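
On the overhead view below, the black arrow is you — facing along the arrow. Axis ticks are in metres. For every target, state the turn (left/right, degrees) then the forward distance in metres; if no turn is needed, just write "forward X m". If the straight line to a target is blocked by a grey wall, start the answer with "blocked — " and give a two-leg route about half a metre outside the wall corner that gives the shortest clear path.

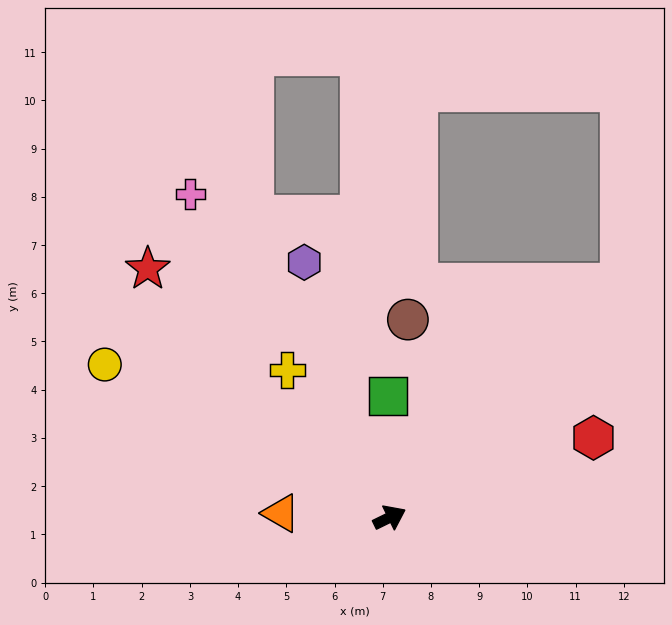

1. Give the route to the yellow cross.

turn left 99°, forward 3.7 m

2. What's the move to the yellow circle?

turn left 126°, forward 6.7 m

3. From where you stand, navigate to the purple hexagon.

turn left 82°, forward 5.6 m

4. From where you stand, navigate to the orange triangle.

turn left 152°, forward 2.3 m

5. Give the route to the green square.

turn left 65°, forward 2.5 m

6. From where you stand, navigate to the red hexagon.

turn right 5°, forward 4.5 m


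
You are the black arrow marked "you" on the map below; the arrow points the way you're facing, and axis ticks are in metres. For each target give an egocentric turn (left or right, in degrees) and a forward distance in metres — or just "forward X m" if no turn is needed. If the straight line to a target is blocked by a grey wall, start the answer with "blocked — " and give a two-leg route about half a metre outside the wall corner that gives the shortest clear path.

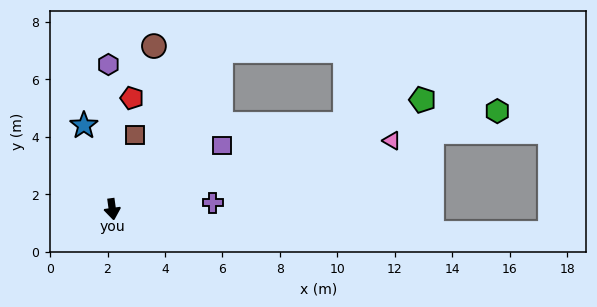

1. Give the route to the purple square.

turn left 112°, forward 4.4 m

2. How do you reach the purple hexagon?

turn left 174°, forward 5.0 m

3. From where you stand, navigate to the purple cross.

turn left 86°, forward 3.5 m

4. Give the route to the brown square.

turn left 155°, forward 2.7 m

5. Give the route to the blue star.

turn right 169°, forward 3.1 m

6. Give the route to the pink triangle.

turn left 96°, forward 10.0 m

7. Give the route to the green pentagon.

turn left 102°, forward 11.5 m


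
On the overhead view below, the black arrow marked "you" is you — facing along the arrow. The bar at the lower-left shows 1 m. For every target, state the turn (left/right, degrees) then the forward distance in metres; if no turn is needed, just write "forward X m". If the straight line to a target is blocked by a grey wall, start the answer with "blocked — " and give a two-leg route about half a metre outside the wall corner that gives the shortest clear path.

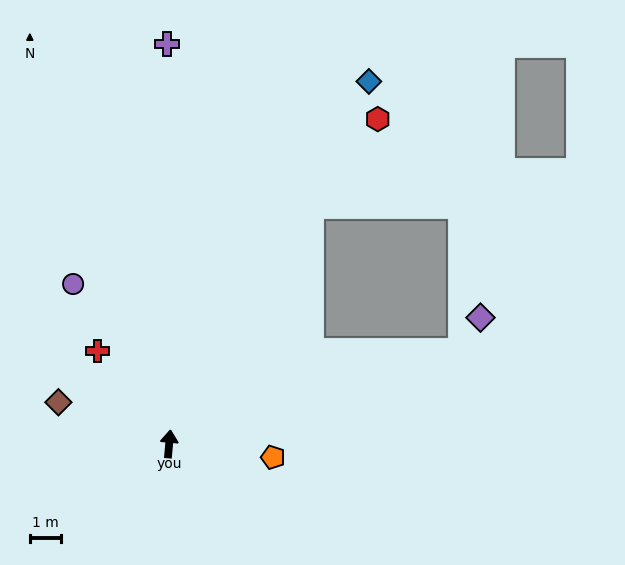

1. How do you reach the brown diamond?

turn left 75°, forward 3.8 m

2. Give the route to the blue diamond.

turn right 24°, forward 13.3 m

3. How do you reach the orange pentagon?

turn right 92°, forward 3.4 m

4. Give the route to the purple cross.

turn left 5°, forward 12.8 m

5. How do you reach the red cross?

turn left 43°, forward 3.8 m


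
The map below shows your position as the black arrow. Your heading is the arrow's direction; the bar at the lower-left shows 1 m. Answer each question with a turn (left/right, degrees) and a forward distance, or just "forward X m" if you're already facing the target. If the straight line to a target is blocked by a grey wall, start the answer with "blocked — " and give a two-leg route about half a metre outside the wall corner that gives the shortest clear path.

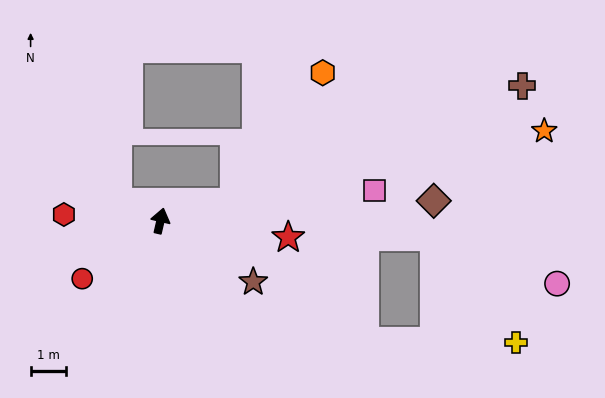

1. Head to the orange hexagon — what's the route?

blocked — turn right 63°, forward 2.2 m, then turn left 42°, forward 4.5 m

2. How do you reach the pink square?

turn right 69°, forward 6.1 m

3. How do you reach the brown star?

turn right 110°, forward 3.2 m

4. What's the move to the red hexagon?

turn left 99°, forward 2.8 m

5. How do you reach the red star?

turn right 84°, forward 3.7 m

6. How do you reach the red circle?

turn left 140°, forward 2.8 m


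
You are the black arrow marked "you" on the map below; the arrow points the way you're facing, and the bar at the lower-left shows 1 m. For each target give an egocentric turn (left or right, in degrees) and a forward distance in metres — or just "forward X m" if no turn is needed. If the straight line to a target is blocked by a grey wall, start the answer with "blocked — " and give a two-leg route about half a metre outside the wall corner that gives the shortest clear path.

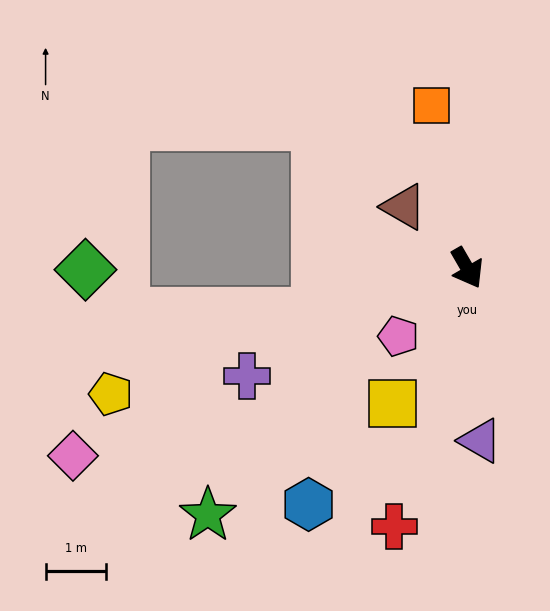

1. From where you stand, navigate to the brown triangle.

turn right 164°, forward 1.5 m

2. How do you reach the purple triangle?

turn right 26°, forward 2.9 m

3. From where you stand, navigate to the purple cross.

turn right 94°, forward 4.0 m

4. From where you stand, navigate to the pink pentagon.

turn right 75°, forward 1.6 m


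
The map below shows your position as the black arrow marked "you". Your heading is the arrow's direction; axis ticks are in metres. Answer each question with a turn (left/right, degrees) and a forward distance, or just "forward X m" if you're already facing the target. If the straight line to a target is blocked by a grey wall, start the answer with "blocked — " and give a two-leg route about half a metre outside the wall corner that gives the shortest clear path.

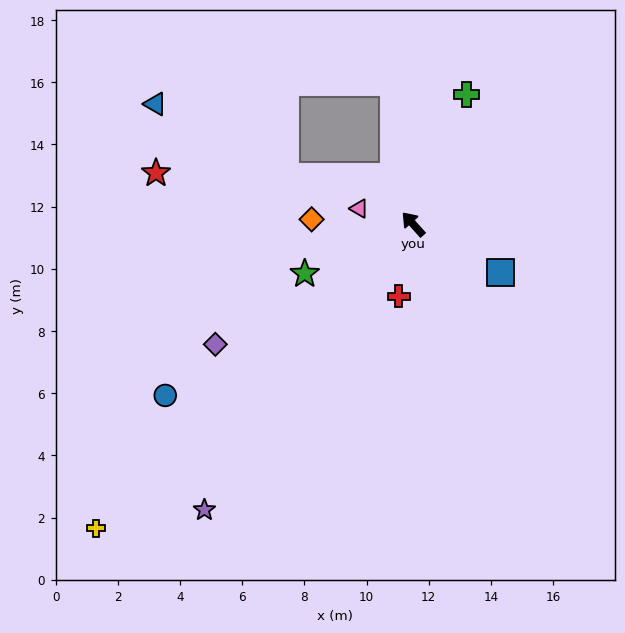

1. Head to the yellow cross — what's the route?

turn left 92°, forward 14.1 m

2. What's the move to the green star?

turn left 73°, forward 3.8 m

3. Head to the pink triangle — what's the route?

turn left 32°, forward 1.8 m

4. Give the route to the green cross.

turn right 64°, forward 4.5 m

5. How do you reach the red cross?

turn left 127°, forward 2.4 m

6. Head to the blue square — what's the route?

turn right 161°, forward 3.2 m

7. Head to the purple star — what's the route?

turn left 102°, forward 11.4 m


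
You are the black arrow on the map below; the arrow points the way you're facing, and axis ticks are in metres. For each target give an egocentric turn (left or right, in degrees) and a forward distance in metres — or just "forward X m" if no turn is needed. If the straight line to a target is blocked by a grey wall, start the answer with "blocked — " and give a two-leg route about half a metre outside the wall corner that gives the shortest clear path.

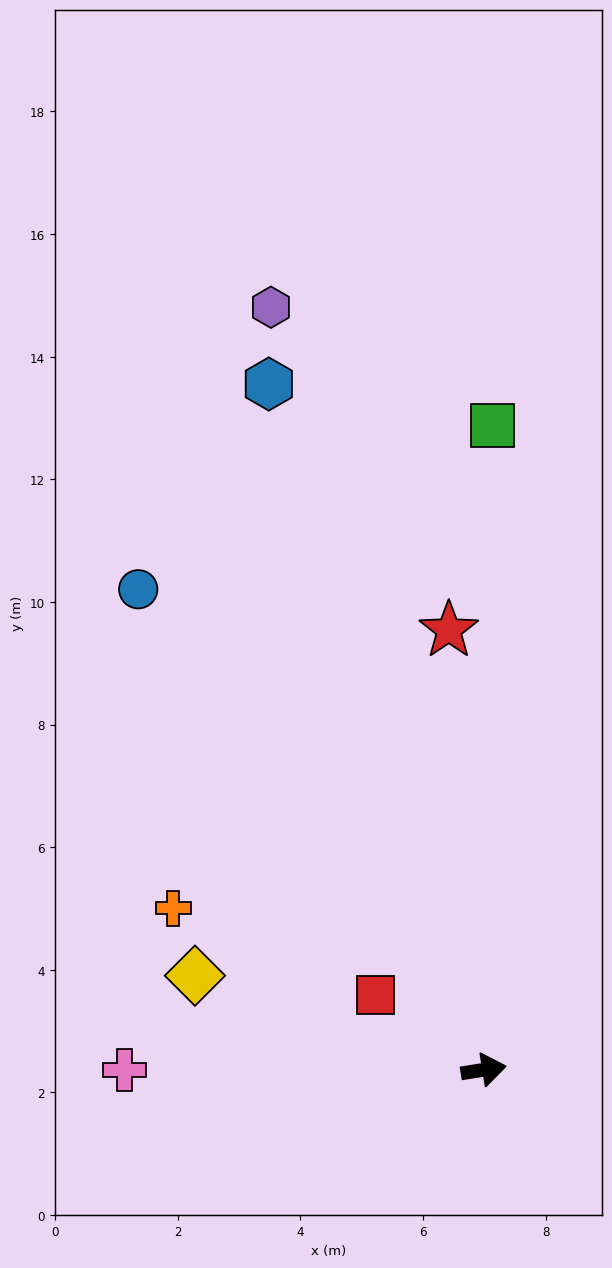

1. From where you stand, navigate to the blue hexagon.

turn left 98°, forward 11.7 m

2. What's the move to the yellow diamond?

turn left 153°, forward 5.0 m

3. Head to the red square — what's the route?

turn left 136°, forward 2.1 m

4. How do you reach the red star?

turn left 85°, forward 7.2 m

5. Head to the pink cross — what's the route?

turn left 171°, forward 5.9 m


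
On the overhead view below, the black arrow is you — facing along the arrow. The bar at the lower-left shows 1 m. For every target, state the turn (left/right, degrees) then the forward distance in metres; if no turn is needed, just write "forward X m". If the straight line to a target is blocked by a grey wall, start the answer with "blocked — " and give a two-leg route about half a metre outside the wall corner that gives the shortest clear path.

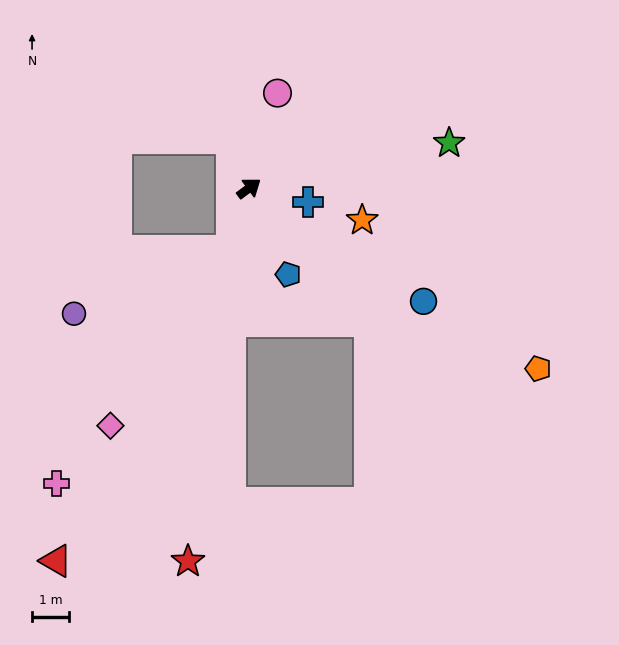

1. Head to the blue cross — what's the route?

turn right 50°, forward 1.6 m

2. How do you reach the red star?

turn right 136°, forward 10.2 m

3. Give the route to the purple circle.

blocked — turn right 142°, forward 1.8 m, then turn right 53°, forward 4.6 m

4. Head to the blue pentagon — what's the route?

turn right 102°, forward 2.6 m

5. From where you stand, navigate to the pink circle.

turn left 37°, forward 2.7 m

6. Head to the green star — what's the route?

turn right 24°, forward 5.5 m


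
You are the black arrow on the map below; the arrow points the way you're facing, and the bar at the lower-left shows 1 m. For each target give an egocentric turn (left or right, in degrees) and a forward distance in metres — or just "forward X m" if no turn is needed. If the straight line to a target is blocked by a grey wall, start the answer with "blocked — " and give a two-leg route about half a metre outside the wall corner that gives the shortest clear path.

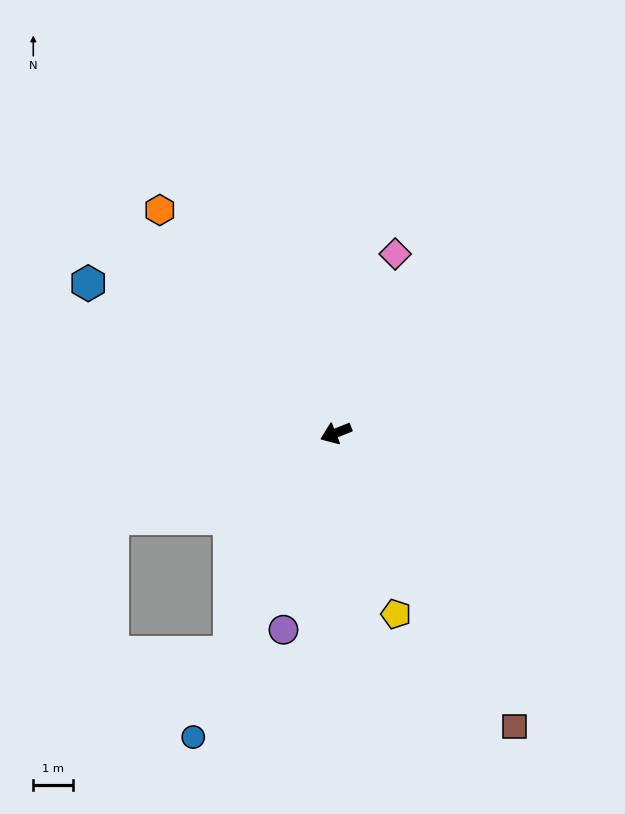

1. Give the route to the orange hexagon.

turn right 73°, forward 7.1 m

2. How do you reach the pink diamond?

turn right 130°, forward 4.7 m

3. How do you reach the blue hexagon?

turn right 53°, forward 7.2 m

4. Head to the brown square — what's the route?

turn left 100°, forward 8.6 m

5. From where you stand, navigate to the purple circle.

turn left 53°, forward 5.1 m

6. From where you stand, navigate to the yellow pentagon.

turn left 87°, forward 4.8 m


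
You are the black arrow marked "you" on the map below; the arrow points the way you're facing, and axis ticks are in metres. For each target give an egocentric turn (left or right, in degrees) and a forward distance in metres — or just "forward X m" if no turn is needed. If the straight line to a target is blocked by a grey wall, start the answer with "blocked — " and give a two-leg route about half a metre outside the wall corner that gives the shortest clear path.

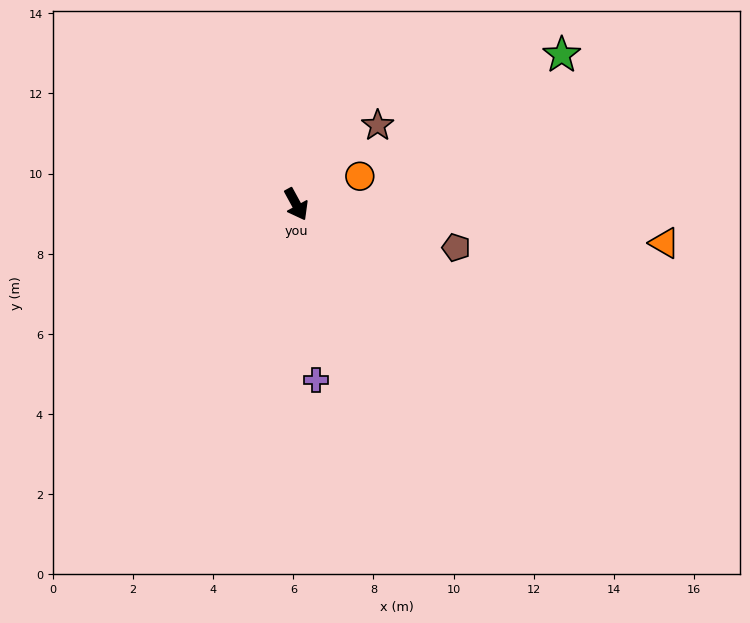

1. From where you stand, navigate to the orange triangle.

turn left 55°, forward 9.2 m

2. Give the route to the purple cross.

turn right 22°, forward 4.4 m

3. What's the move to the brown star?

turn left 105°, forward 2.8 m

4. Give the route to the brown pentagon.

turn left 46°, forward 4.1 m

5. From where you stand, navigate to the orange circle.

turn left 85°, forward 1.7 m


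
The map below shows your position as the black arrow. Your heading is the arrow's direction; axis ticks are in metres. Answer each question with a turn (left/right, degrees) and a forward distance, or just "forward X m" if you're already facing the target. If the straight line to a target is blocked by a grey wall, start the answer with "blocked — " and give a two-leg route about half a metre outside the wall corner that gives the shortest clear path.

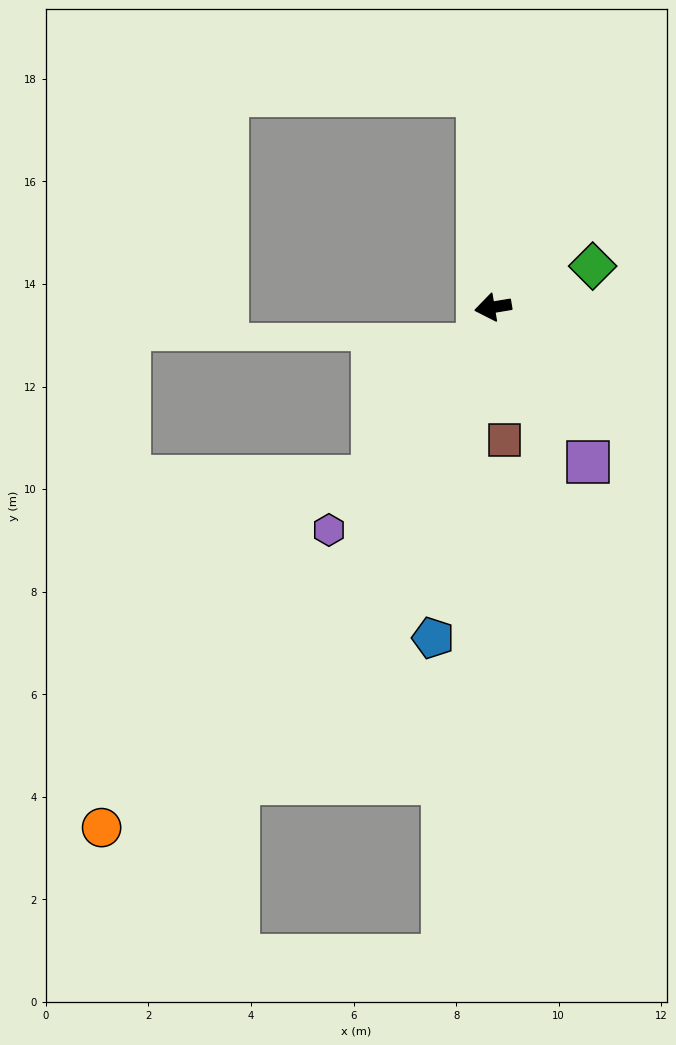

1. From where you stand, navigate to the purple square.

turn left 112°, forward 3.5 m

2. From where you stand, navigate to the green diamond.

turn right 167°, forward 2.1 m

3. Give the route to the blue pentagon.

turn left 70°, forward 6.6 m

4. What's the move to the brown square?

turn left 86°, forward 2.6 m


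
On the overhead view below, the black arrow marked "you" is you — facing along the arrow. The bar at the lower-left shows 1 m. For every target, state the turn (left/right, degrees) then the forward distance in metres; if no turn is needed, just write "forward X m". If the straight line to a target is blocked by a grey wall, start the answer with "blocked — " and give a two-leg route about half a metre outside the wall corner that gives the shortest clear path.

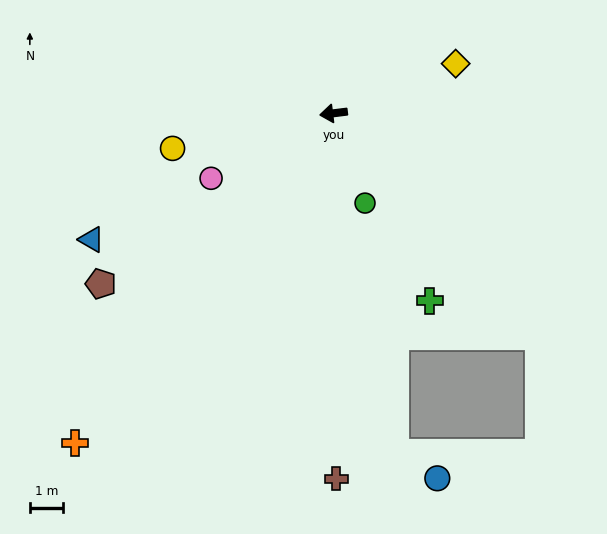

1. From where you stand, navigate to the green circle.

turn left 102°, forward 2.8 m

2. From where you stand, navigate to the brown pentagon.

turn left 29°, forward 8.6 m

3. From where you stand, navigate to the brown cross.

turn left 83°, forward 10.9 m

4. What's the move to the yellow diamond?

turn right 165°, forward 3.9 m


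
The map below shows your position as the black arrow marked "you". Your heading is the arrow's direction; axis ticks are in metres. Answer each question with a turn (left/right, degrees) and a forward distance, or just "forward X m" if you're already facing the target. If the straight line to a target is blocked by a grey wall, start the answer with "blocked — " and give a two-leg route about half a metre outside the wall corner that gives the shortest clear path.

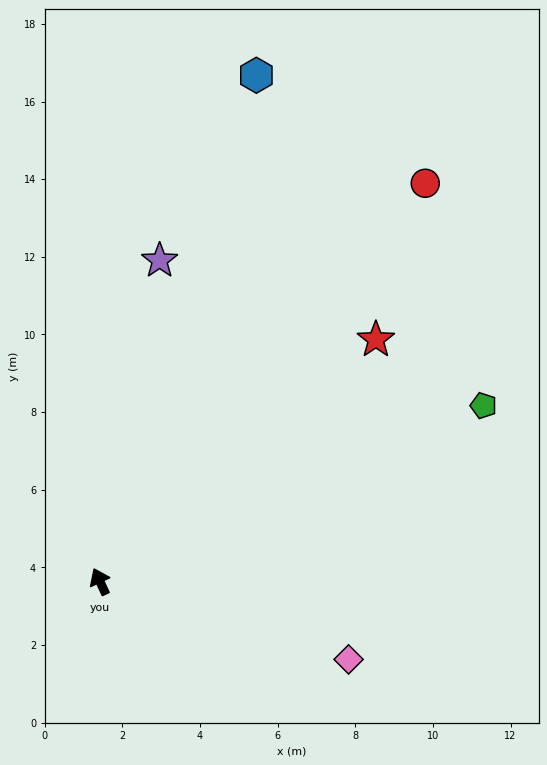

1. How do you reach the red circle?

turn right 64°, forward 13.2 m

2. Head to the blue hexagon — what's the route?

turn right 42°, forward 13.6 m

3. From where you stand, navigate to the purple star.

turn right 35°, forward 8.4 m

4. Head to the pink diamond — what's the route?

turn right 132°, forward 6.7 m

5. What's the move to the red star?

turn right 74°, forward 9.5 m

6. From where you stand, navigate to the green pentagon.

turn right 90°, forward 10.9 m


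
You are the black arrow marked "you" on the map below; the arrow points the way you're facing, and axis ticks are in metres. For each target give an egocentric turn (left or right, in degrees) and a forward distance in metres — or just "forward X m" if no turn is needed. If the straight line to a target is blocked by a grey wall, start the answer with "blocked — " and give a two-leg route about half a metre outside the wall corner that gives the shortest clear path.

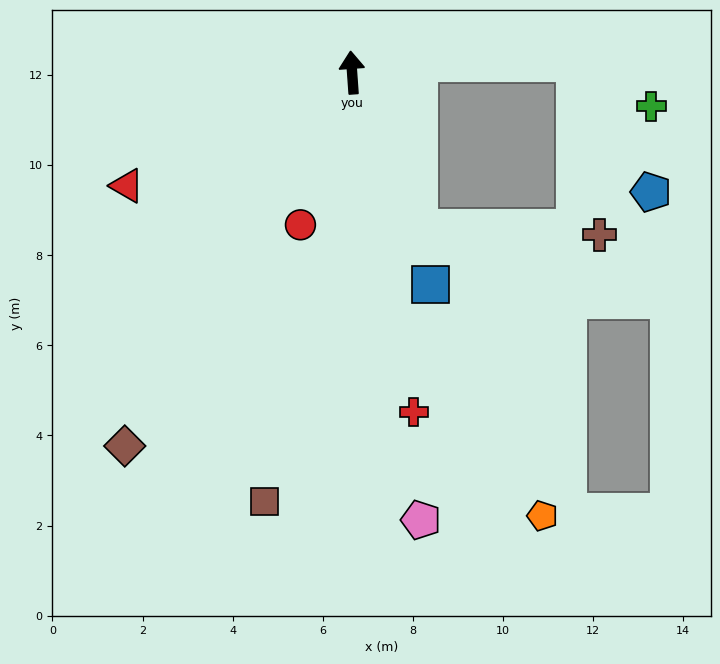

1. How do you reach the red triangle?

turn left 113°, forward 5.6 m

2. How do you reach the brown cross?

blocked — turn right 161°, forward 3.8 m, then turn left 65°, forward 4.0 m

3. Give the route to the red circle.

turn left 157°, forward 3.6 m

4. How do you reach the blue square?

turn right 164°, forward 5.0 m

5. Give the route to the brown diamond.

turn left 145°, forward 9.7 m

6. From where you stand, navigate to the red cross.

turn right 174°, forward 7.7 m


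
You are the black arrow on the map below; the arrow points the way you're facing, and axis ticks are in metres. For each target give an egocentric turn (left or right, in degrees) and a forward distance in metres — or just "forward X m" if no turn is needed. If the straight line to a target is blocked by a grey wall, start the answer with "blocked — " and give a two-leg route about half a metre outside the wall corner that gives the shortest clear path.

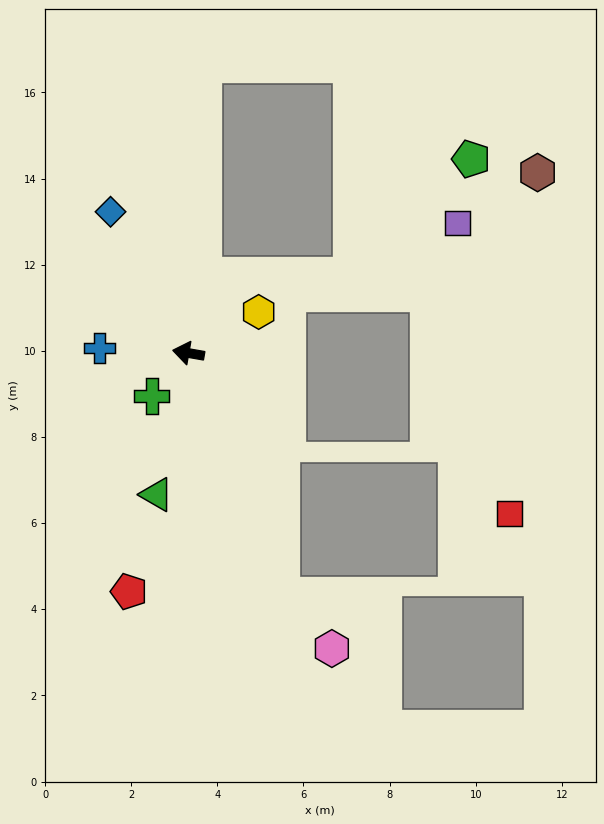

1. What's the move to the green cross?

turn left 59°, forward 1.3 m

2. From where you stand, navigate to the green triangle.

turn left 87°, forward 3.4 m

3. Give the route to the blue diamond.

turn right 51°, forward 3.7 m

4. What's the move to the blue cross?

turn left 7°, forward 2.1 m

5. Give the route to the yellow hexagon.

turn right 140°, forward 1.9 m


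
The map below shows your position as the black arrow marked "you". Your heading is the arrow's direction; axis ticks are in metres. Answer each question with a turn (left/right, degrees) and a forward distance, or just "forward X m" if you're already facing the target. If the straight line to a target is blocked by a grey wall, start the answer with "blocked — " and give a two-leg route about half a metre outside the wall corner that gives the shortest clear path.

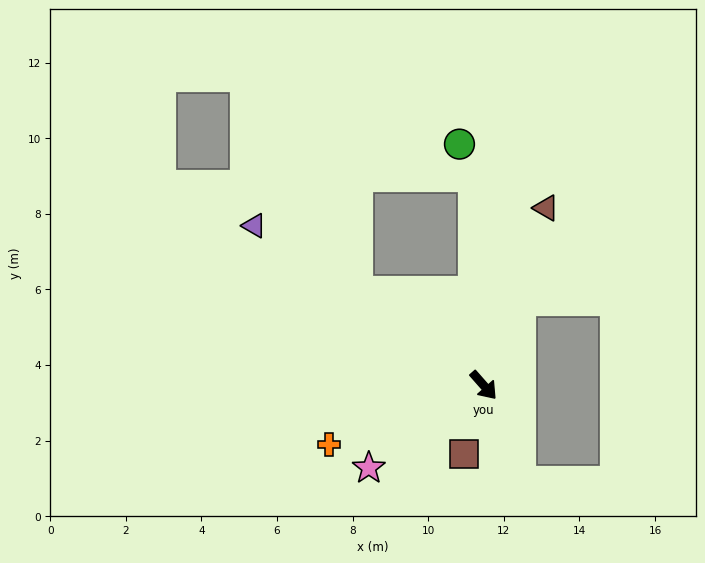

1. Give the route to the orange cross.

turn right 110°, forward 4.4 m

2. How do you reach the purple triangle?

turn right 166°, forward 7.4 m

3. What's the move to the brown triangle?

turn left 119°, forward 5.0 m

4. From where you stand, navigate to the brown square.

turn right 57°, forward 1.9 m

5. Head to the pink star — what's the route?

turn right 96°, forward 3.7 m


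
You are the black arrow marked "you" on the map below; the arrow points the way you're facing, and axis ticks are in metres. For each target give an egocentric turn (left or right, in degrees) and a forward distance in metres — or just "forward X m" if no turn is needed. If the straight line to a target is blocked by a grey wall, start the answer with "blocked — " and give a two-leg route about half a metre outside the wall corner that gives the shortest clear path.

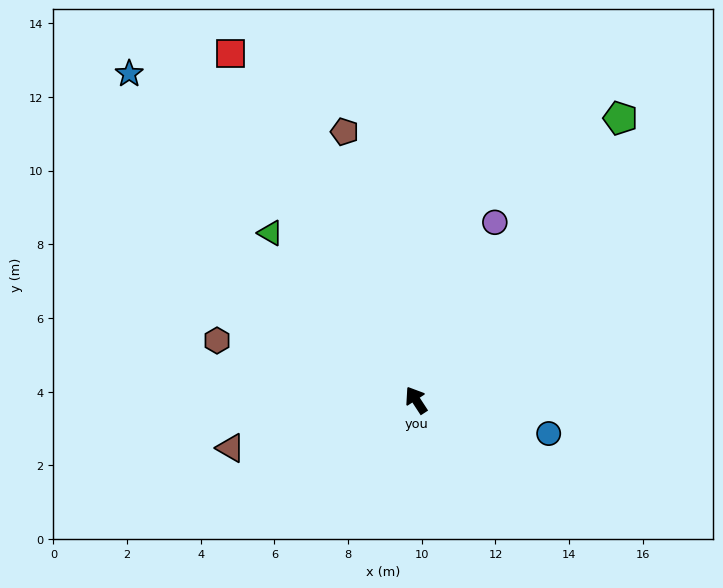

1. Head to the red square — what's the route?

turn right 5°, forward 10.7 m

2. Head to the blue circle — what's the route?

turn right 137°, forward 3.7 m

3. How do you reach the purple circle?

turn right 57°, forward 5.3 m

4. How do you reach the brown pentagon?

turn right 18°, forward 7.5 m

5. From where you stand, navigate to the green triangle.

turn left 8°, forward 6.0 m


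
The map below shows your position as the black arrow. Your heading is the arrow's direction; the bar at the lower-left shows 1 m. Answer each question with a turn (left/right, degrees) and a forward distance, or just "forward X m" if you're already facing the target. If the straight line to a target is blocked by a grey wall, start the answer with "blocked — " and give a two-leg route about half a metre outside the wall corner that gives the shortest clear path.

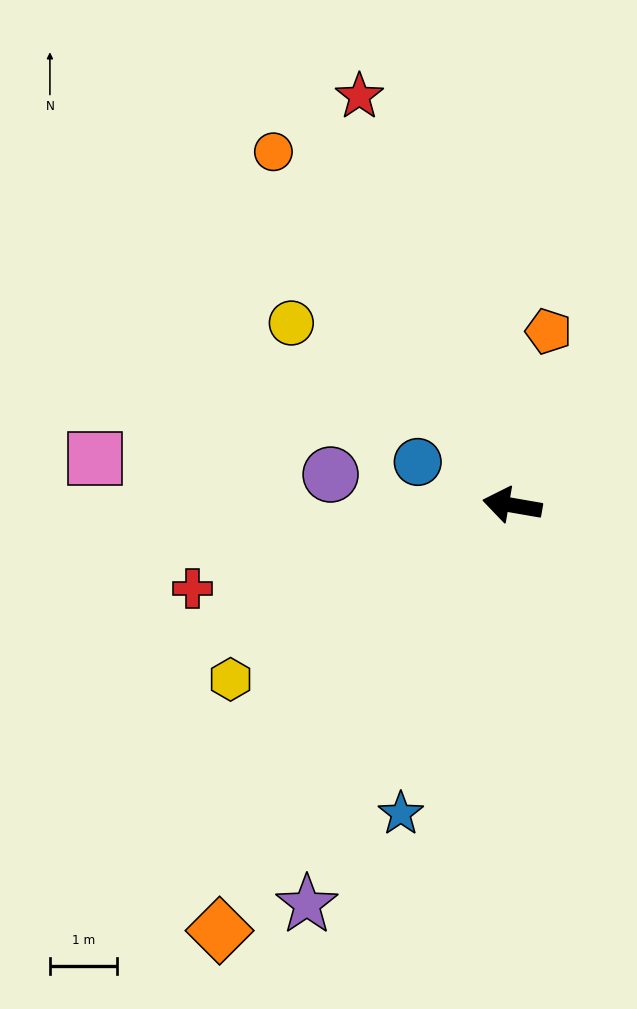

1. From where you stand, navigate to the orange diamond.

turn left 65°, forward 7.7 m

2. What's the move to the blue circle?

turn right 15°, forward 1.5 m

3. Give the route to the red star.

turn right 60°, forward 6.5 m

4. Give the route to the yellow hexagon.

turn left 42°, forward 4.9 m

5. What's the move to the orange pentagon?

turn right 92°, forward 2.6 m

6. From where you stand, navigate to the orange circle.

turn right 46°, forward 6.3 m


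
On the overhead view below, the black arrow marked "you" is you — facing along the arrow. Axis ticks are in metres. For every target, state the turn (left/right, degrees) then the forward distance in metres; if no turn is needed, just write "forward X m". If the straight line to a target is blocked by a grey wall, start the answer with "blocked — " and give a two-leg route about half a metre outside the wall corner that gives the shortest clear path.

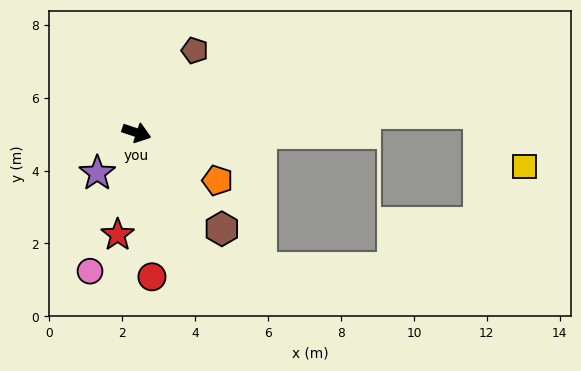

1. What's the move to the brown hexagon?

turn right 30°, forward 3.5 m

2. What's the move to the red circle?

turn right 65°, forward 4.0 m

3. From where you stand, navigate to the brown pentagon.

turn left 73°, forward 2.8 m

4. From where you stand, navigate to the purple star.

turn right 116°, forward 1.5 m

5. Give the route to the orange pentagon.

turn right 12°, forward 2.6 m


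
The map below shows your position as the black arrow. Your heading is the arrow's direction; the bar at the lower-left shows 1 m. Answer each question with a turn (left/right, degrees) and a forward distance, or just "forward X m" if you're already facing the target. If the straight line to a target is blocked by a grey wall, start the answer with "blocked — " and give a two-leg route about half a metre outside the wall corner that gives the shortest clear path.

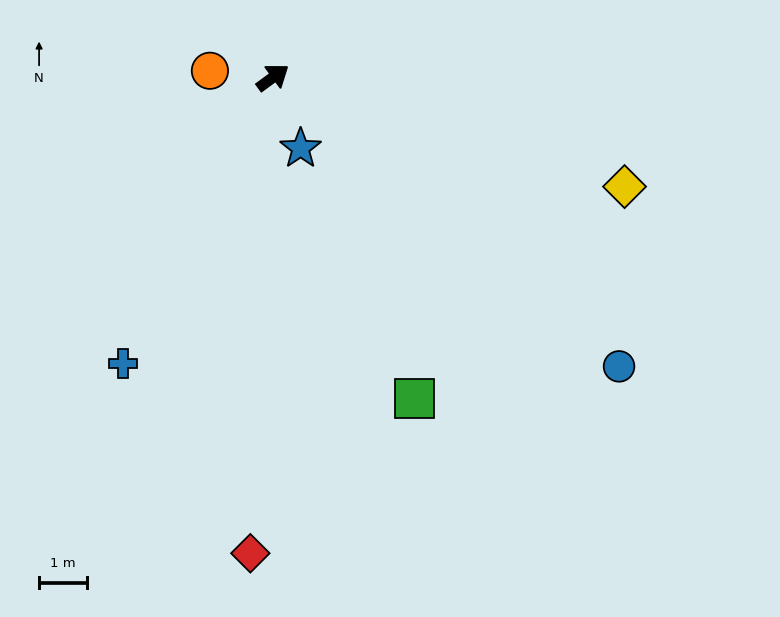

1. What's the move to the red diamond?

turn right 129°, forward 10.0 m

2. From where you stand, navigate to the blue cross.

turn right 154°, forward 6.8 m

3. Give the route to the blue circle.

turn right 76°, forward 9.5 m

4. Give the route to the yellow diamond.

turn right 53°, forward 7.8 m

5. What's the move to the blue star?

turn right 105°, forward 1.6 m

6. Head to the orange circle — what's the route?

turn left 138°, forward 1.3 m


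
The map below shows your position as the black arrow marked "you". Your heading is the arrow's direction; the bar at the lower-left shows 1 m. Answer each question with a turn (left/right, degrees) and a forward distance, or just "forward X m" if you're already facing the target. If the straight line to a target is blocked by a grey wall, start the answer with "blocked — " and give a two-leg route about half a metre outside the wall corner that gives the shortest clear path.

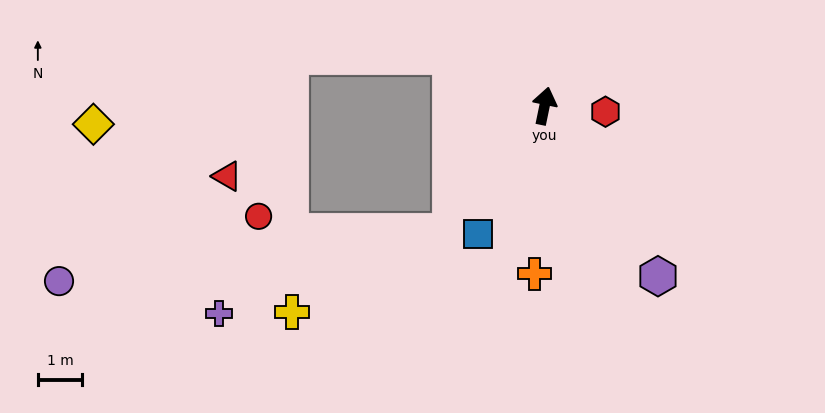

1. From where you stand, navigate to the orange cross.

turn right 172°, forward 3.8 m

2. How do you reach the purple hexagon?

turn right 135°, forward 4.6 m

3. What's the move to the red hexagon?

turn right 84°, forward 1.4 m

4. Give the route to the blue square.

turn left 164°, forward 3.2 m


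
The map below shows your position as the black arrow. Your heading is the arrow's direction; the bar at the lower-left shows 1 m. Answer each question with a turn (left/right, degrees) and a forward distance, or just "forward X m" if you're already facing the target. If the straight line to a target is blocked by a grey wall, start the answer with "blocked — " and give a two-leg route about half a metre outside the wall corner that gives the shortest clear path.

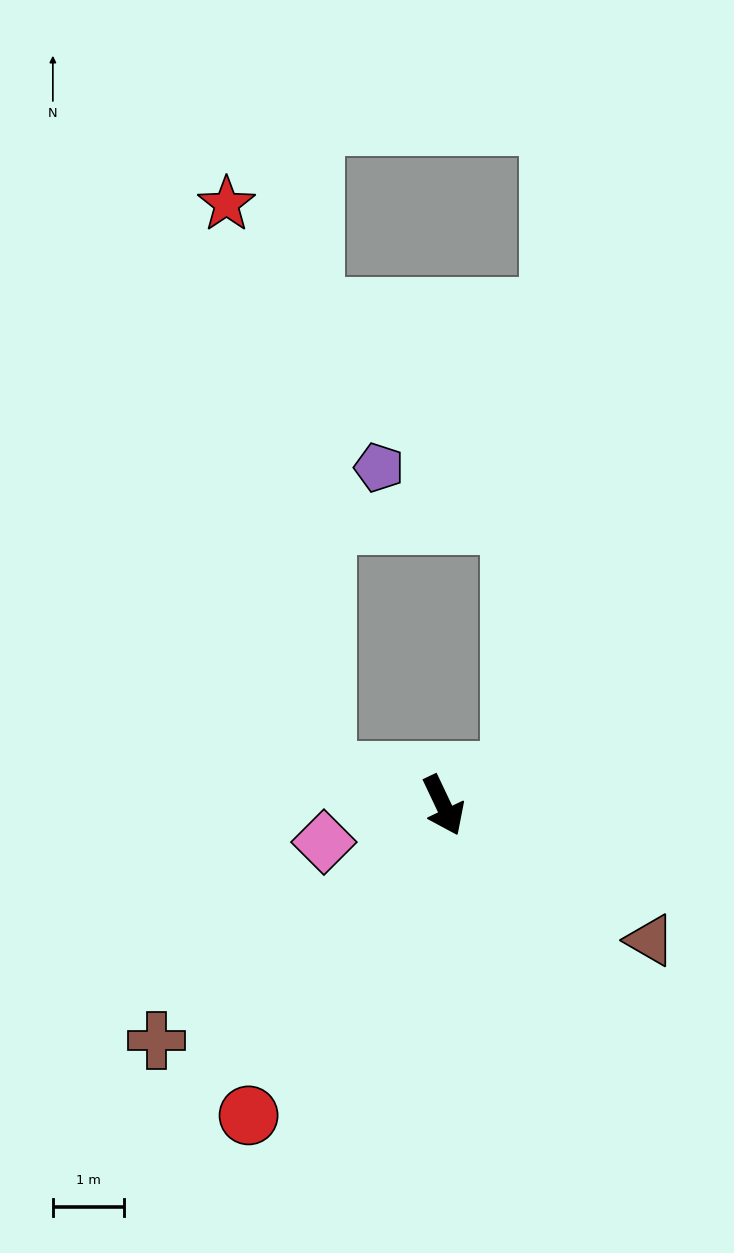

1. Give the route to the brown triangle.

turn left 32°, forward 3.5 m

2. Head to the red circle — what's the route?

turn right 58°, forward 5.2 m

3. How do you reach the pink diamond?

turn right 98°, forward 1.8 m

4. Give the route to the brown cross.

turn right 76°, forward 5.2 m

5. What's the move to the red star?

blocked — turn right 131°, forward 1.7 m, then turn right 64°, forward 8.1 m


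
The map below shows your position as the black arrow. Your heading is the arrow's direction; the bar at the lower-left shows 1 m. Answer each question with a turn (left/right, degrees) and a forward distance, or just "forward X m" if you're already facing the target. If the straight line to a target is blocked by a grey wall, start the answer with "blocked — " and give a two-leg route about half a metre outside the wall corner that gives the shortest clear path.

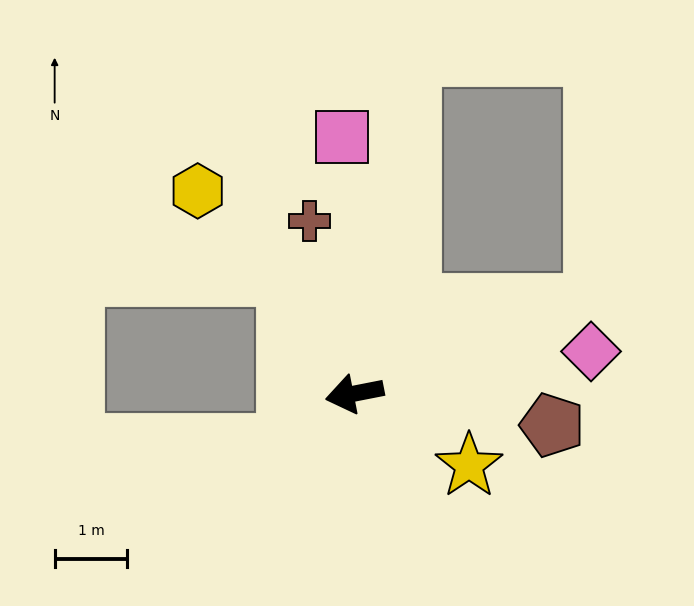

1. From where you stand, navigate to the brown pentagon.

turn left 160°, forward 2.8 m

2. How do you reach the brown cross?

turn right 86°, forward 2.5 m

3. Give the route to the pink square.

turn right 98°, forward 3.5 m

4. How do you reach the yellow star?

turn left 137°, forward 1.9 m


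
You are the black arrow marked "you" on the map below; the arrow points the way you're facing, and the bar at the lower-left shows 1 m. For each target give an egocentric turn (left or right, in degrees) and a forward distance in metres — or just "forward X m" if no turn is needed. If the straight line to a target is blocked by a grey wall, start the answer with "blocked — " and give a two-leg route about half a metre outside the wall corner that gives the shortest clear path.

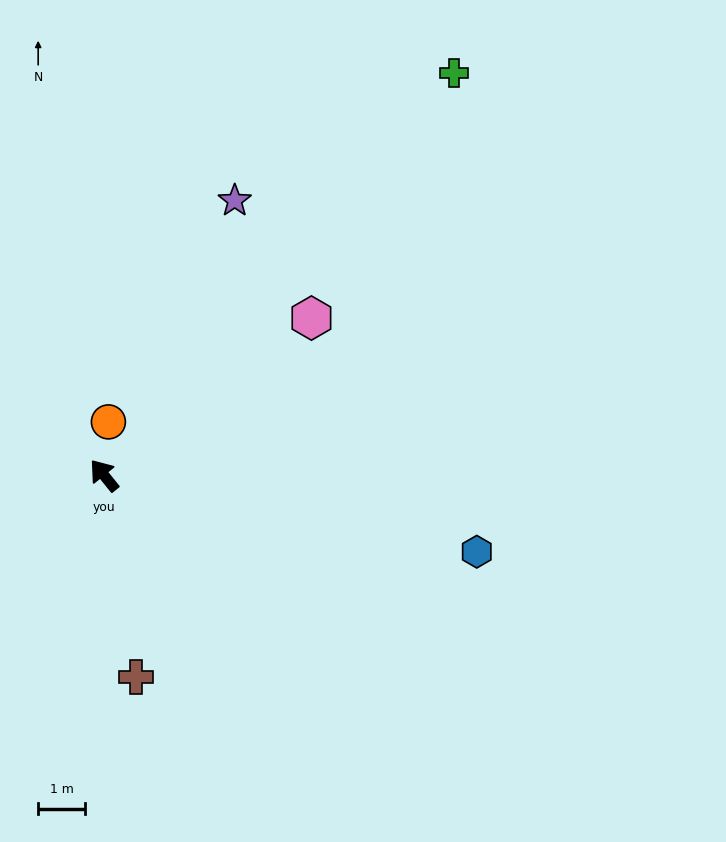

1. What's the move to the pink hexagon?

turn right 92°, forward 5.5 m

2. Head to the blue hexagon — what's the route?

turn right 141°, forward 8.1 m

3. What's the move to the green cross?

turn right 80°, forward 11.3 m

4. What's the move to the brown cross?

turn left 150°, forward 4.3 m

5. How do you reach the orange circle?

turn right 44°, forward 1.1 m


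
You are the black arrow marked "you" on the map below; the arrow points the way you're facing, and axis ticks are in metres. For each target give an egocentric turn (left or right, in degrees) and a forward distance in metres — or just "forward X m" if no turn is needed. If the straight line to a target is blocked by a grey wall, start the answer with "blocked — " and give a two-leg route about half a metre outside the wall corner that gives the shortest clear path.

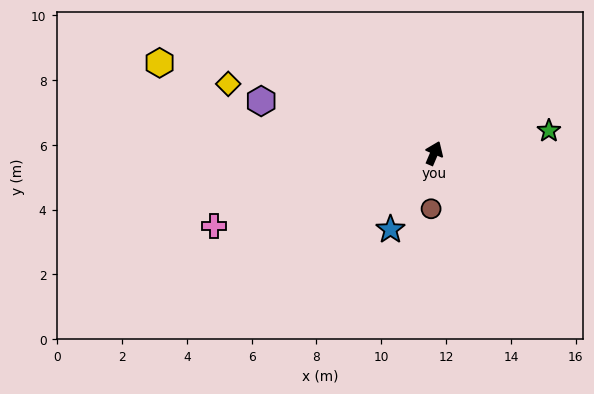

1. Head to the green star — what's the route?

turn right 56°, forward 3.6 m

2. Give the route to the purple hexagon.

turn left 96°, forward 5.6 m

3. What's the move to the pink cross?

turn left 131°, forward 7.2 m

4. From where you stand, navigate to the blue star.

turn left 173°, forward 2.7 m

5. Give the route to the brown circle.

turn right 160°, forward 1.7 m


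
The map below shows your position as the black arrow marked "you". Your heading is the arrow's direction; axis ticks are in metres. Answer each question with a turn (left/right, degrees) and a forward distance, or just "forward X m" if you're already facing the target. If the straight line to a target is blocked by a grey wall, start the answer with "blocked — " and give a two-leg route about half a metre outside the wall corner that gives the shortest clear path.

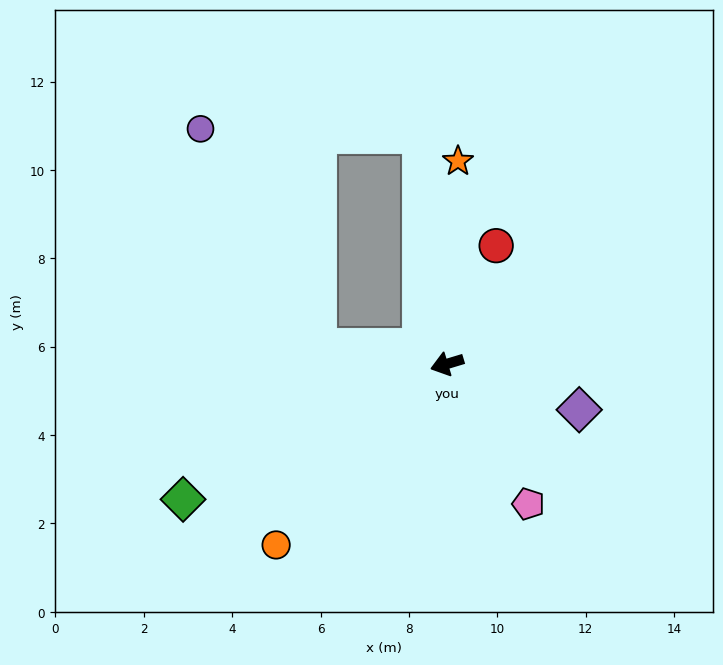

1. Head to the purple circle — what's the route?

blocked — turn right 24°, forward 2.9 m, then turn right 55°, forward 5.6 m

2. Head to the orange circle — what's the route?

turn left 30°, forward 5.6 m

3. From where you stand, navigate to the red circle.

turn right 129°, forward 2.9 m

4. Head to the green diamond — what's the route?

turn left 10°, forward 6.7 m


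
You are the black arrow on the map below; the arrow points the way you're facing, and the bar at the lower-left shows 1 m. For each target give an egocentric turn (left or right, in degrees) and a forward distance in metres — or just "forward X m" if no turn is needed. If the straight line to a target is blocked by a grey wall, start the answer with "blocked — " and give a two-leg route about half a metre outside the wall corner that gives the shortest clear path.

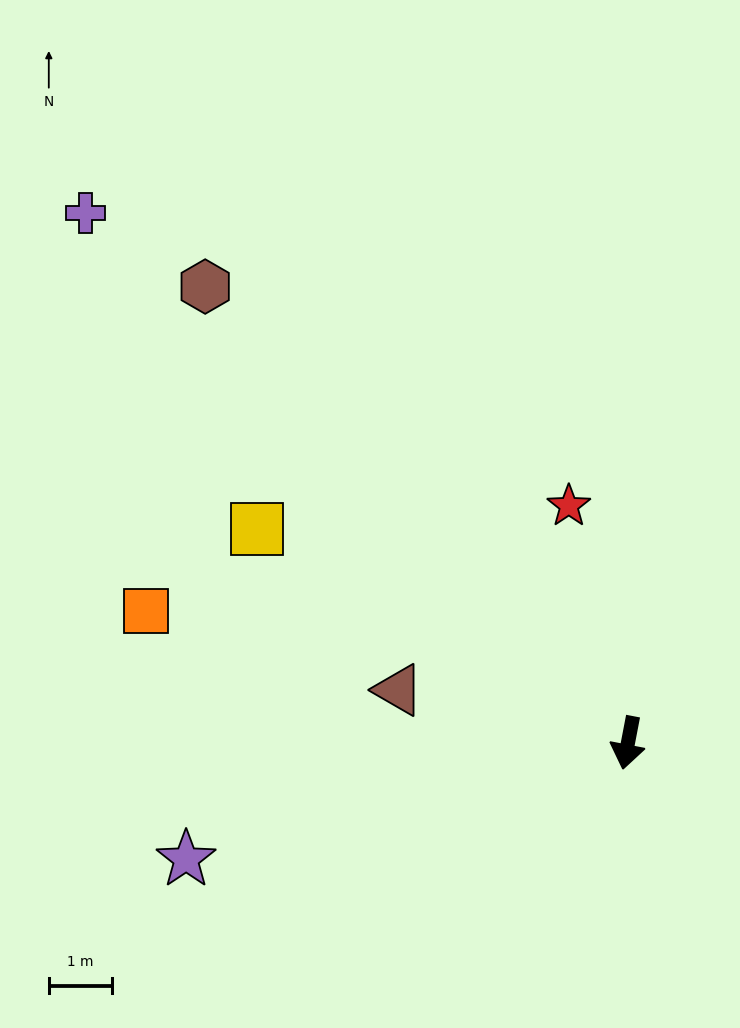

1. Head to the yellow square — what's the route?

turn right 109°, forward 6.8 m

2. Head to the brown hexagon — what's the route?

turn right 126°, forward 9.8 m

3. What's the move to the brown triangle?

turn right 92°, forward 3.7 m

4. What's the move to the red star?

turn right 155°, forward 3.9 m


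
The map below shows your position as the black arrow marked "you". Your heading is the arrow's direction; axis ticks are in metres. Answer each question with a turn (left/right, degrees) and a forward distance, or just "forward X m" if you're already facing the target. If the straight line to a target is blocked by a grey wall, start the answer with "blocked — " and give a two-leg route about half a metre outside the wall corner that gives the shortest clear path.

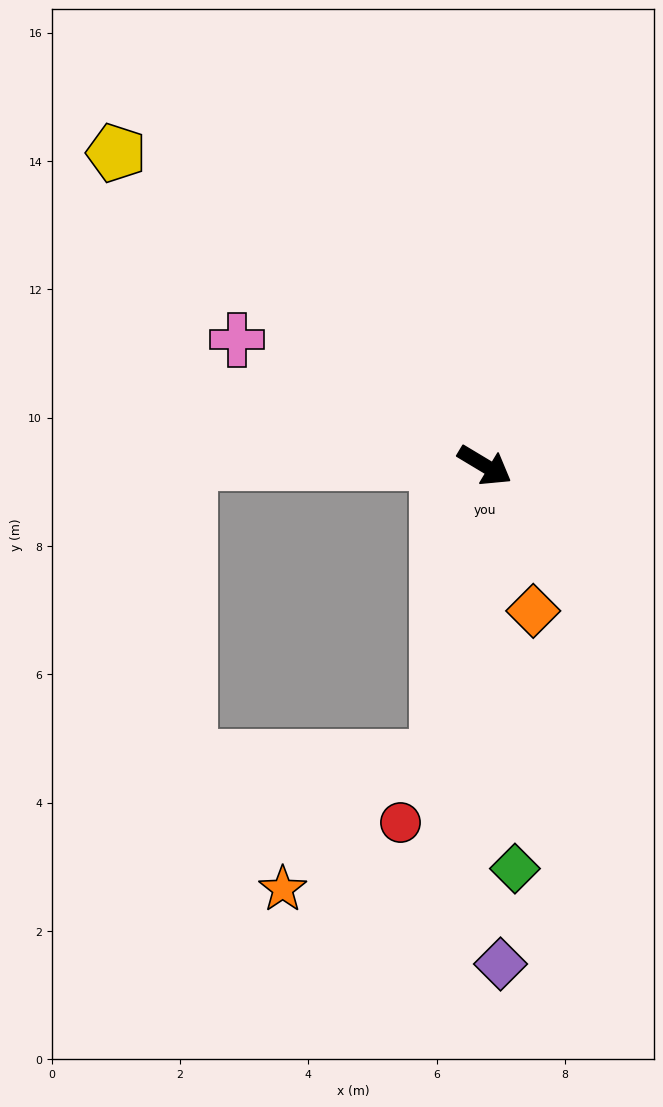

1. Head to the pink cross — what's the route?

turn right 176°, forward 4.3 m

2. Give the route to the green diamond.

turn right 55°, forward 6.3 m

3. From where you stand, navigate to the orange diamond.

turn right 41°, forward 2.4 m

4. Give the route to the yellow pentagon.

turn left 171°, forward 7.5 m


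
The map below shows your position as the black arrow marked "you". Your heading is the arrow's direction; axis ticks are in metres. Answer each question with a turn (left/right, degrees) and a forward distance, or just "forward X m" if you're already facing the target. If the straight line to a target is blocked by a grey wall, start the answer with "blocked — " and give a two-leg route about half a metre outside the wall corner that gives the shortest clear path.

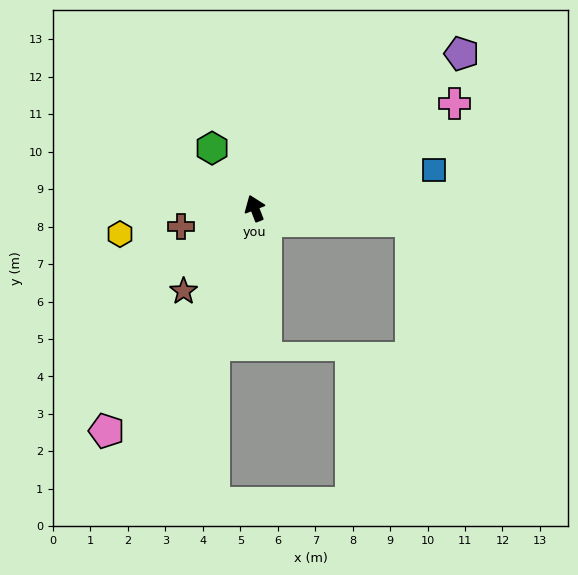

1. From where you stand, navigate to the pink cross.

turn right 83°, forward 6.0 m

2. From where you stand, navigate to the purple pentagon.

turn right 74°, forward 6.9 m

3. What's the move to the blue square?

turn right 99°, forward 4.9 m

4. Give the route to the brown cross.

turn left 83°, forward 2.0 m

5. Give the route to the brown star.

turn left 118°, forward 2.9 m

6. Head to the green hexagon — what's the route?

turn left 14°, forward 2.0 m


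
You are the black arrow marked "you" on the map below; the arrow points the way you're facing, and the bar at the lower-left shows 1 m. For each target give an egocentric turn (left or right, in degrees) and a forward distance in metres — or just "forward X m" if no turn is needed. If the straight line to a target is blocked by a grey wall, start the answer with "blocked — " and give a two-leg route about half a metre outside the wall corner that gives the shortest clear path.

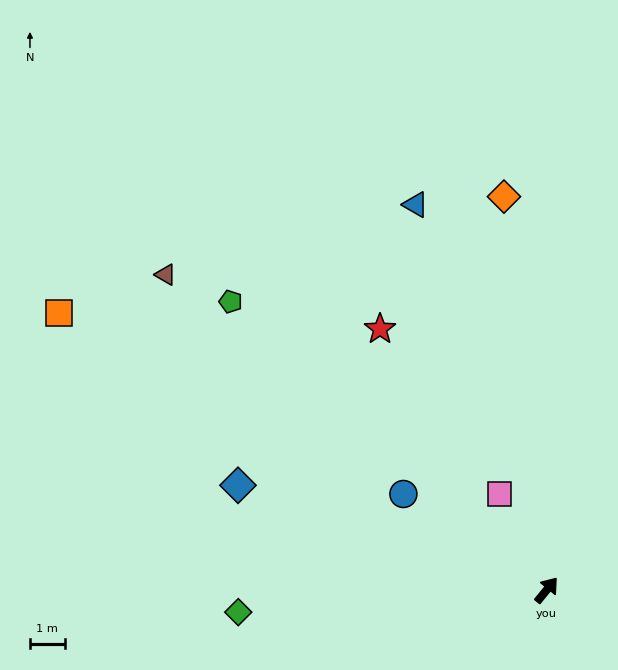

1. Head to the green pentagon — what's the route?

turn left 87°, forward 12.3 m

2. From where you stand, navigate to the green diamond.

turn left 133°, forward 8.9 m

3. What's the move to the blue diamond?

turn left 110°, forward 9.4 m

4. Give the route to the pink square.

turn left 66°, forward 3.1 m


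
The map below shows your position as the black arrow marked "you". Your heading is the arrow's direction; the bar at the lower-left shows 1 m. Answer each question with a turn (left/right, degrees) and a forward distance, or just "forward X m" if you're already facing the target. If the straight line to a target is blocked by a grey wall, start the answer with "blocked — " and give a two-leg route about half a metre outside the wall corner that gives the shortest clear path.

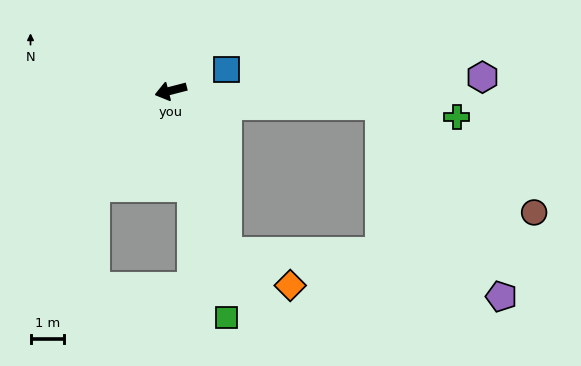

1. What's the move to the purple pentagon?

blocked — turn left 161°, forward 6.2 m, then turn right 53°, forward 6.8 m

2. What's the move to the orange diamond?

blocked — turn left 95°, forward 5.1 m, then turn left 42°, forward 2.1 m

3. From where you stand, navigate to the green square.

turn left 89°, forward 7.0 m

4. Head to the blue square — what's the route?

turn right 174°, forward 1.8 m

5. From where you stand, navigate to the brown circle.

blocked — turn left 161°, forward 6.2 m, then turn right 30°, forward 5.6 m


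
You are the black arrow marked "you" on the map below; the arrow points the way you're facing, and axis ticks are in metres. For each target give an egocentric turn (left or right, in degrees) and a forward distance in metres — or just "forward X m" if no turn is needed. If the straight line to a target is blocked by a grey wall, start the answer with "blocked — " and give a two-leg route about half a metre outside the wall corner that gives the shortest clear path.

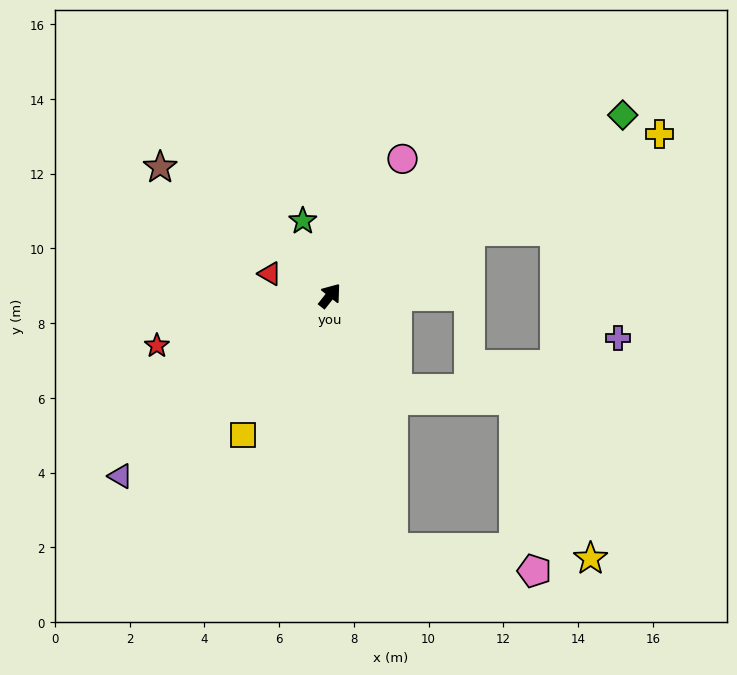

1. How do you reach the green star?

turn left 58°, forward 2.1 m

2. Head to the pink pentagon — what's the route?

blocked — turn right 128°, forward 7.0 m, then turn left 67°, forward 3.8 m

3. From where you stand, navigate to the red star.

turn left 144°, forward 4.8 m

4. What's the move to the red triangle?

turn left 108°, forward 1.7 m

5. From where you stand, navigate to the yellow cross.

turn right 26°, forward 9.8 m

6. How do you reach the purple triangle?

turn left 169°, forward 7.4 m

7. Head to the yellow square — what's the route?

turn right 174°, forward 4.4 m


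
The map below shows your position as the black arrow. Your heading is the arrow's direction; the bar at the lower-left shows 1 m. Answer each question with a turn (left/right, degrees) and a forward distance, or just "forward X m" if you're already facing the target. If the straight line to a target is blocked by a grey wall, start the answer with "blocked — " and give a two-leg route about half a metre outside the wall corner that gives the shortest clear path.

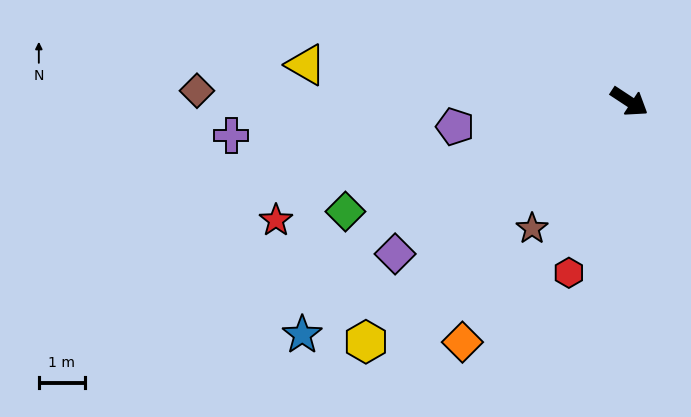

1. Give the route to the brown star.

turn right 94°, forward 3.5 m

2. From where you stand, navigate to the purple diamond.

turn right 114°, forward 6.1 m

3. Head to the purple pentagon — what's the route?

turn right 138°, forward 3.8 m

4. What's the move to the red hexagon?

turn right 76°, forward 3.9 m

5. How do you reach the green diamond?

turn right 126°, forward 6.6 m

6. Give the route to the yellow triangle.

turn right 153°, forward 7.1 m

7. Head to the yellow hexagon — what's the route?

turn right 104°, forward 7.7 m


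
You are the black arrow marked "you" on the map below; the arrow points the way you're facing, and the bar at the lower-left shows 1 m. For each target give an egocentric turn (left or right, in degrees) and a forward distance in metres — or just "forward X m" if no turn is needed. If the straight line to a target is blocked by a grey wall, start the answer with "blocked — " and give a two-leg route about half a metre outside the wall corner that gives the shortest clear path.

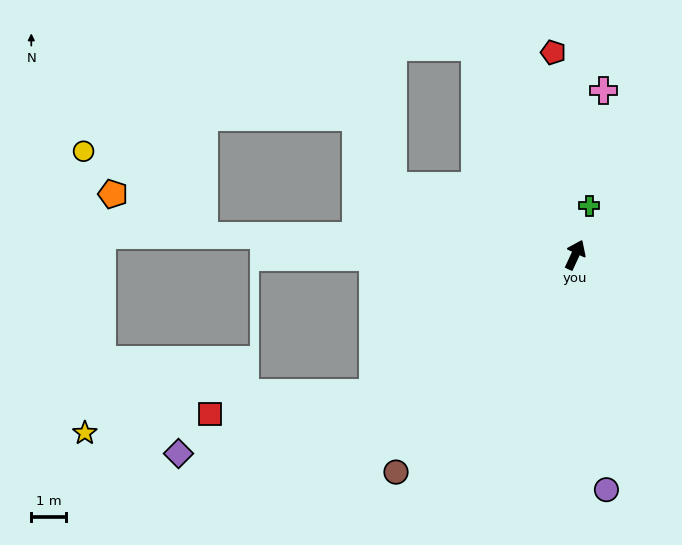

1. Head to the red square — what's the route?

blocked — turn left 149°, forward 7.1 m, then turn right 27°, forward 4.8 m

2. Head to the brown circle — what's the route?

turn left 165°, forward 8.2 m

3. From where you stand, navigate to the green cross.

turn left 9°, forward 1.5 m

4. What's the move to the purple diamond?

blocked — turn left 149°, forward 7.1 m, then turn right 17°, forward 5.9 m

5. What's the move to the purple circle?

turn right 147°, forward 6.9 m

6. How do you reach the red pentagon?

turn left 31°, forward 5.9 m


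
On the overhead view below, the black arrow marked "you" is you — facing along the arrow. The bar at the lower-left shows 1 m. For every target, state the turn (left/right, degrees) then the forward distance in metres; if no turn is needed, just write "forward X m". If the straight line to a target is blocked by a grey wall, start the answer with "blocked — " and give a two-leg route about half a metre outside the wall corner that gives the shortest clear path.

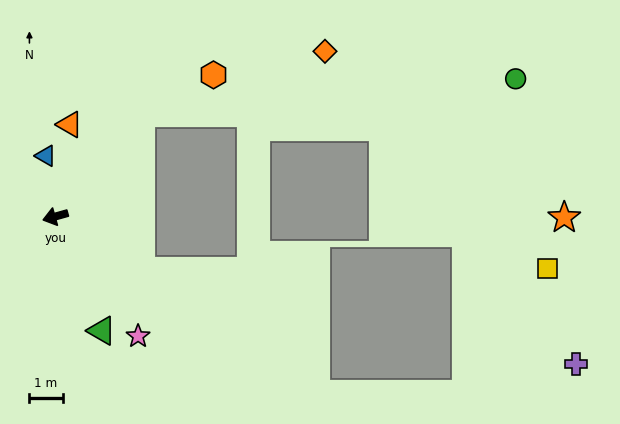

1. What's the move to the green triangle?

turn left 96°, forward 3.7 m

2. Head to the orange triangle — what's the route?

turn right 114°, forward 2.8 m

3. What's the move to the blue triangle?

turn right 97°, forward 1.9 m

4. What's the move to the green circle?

blocked — turn right 146°, forward 4.0 m, then turn right 44°, forward 11.4 m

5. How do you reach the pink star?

turn left 109°, forward 4.4 m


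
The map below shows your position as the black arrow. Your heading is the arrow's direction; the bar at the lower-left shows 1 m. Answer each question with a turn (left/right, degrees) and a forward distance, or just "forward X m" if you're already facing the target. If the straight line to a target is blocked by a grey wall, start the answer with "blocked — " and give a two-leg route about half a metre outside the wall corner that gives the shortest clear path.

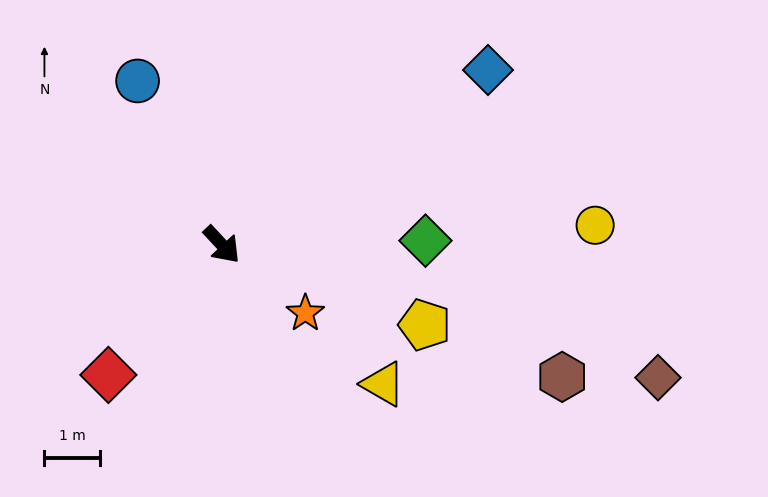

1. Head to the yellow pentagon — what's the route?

turn left 25°, forward 3.9 m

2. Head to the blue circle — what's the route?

turn left 164°, forward 3.3 m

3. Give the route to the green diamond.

turn left 48°, forward 3.7 m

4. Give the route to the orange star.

turn left 8°, forward 1.9 m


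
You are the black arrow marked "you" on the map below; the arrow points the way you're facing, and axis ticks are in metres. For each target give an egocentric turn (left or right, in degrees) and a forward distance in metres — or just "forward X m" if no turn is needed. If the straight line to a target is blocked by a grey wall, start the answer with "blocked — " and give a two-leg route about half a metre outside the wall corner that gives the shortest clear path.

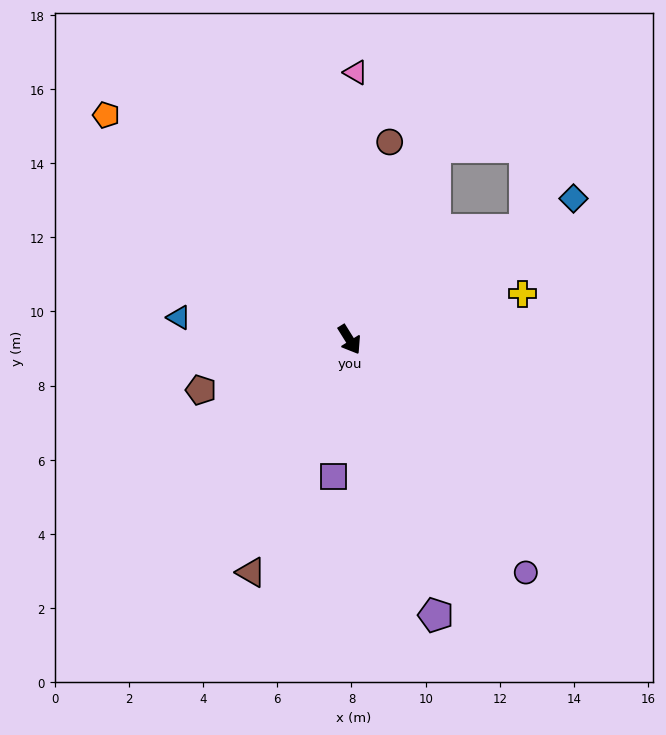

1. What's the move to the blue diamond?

turn left 90°, forward 7.1 m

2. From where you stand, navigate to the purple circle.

turn left 5°, forward 7.9 m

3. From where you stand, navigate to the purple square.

turn right 39°, forward 3.7 m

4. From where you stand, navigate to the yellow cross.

turn left 73°, forward 4.8 m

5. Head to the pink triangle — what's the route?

turn left 147°, forward 7.2 m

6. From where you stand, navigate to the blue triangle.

turn right 129°, forward 4.6 m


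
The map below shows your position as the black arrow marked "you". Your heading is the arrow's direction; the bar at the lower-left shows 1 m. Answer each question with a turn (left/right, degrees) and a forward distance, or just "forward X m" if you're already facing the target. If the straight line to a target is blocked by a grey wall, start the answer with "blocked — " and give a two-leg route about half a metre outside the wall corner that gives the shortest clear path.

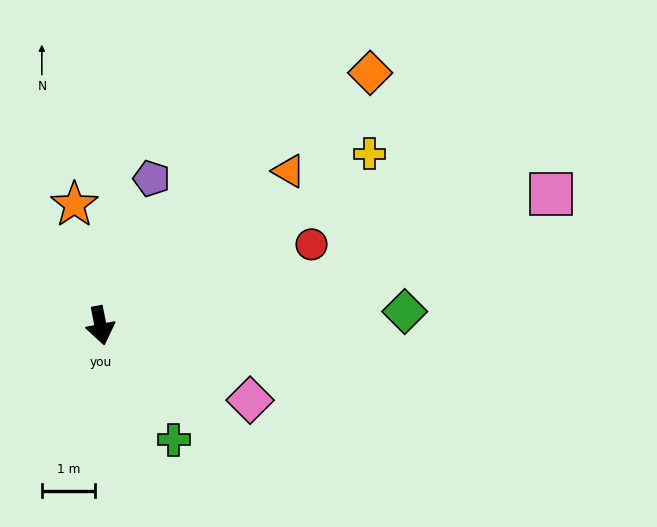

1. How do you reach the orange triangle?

turn left 118°, forward 4.5 m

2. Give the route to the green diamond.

turn left 82°, forward 5.7 m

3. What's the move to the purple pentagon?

turn left 150°, forward 2.9 m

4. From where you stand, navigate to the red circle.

turn left 100°, forward 4.2 m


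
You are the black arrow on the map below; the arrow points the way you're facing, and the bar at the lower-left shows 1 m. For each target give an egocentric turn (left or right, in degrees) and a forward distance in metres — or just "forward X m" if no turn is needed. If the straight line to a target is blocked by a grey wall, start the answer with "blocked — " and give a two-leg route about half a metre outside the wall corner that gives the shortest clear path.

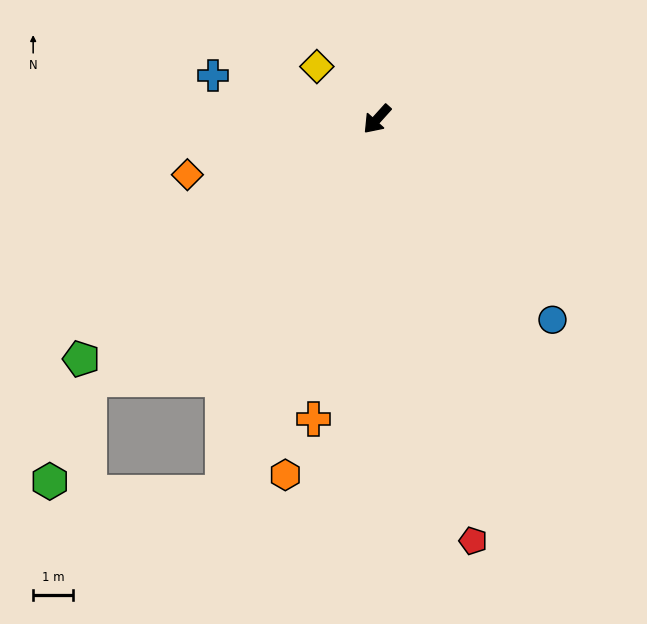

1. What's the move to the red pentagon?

turn left 55°, forward 10.9 m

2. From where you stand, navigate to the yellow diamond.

turn right 89°, forward 2.0 m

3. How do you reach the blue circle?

turn left 83°, forward 6.7 m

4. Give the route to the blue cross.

turn right 63°, forward 4.3 m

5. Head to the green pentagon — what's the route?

turn right 9°, forward 9.6 m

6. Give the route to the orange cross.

turn left 30°, forward 7.7 m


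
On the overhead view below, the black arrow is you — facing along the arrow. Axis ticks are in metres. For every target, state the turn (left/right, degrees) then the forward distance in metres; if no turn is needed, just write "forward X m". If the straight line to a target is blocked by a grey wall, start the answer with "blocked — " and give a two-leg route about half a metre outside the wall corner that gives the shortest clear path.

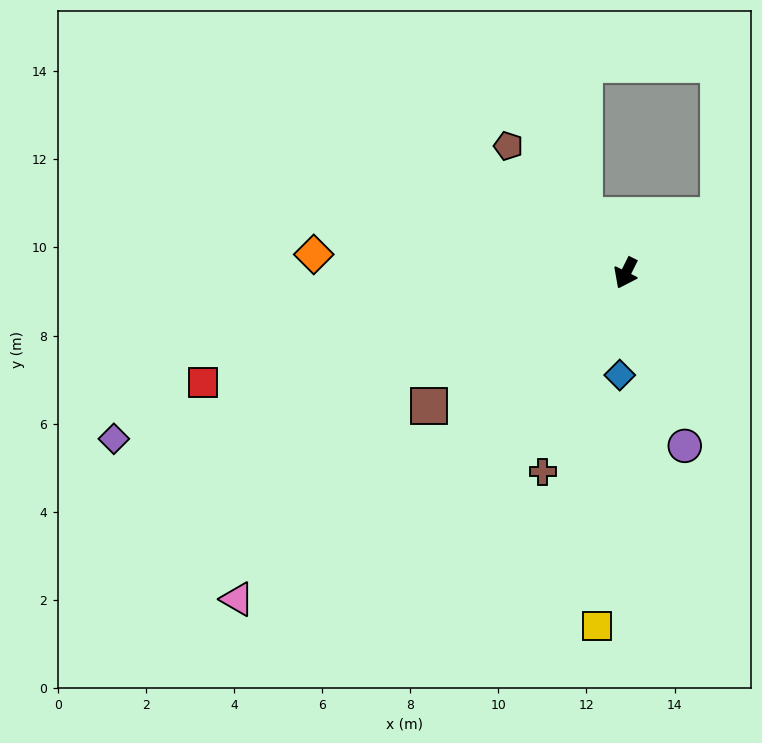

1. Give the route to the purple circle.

turn left 45°, forward 4.1 m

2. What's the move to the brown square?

turn right 30°, forward 5.4 m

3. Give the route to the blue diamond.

turn left 23°, forward 2.3 m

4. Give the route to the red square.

turn right 49°, forward 9.9 m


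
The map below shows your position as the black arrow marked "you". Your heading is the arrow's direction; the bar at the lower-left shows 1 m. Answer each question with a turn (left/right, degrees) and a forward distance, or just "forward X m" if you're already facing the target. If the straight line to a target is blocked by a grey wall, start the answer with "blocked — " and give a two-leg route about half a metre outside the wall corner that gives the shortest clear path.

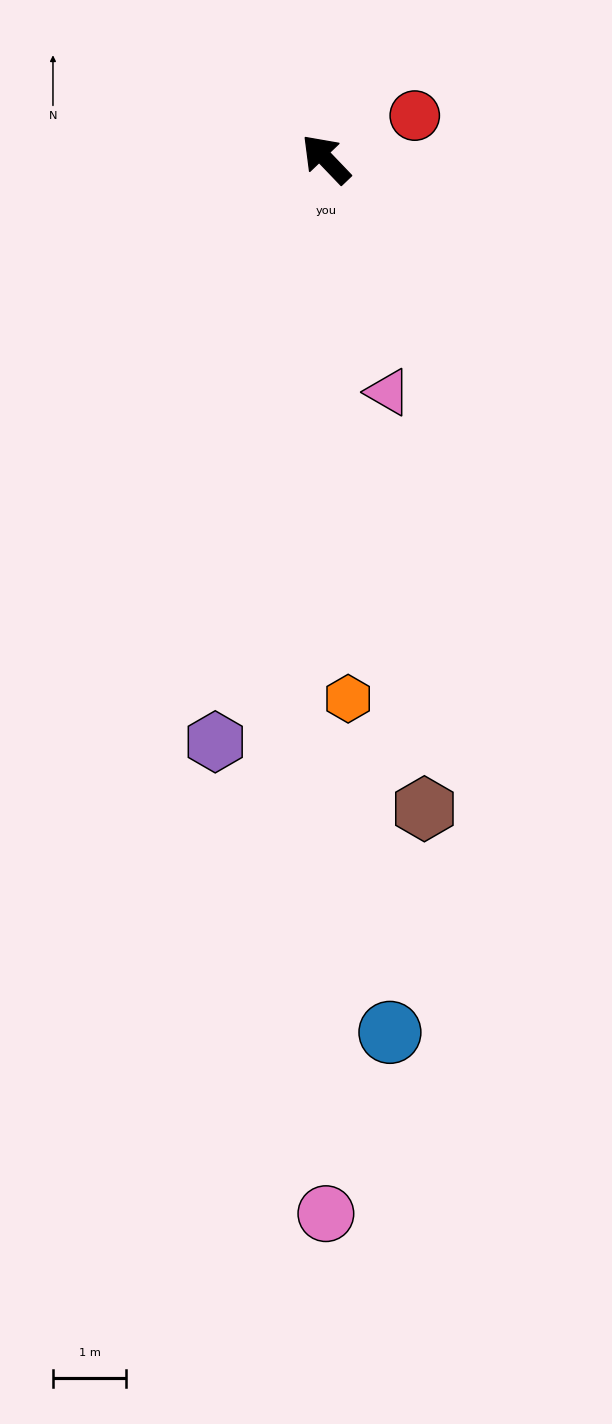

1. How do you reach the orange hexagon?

turn left 139°, forward 7.4 m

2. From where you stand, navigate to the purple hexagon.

turn left 126°, forward 8.1 m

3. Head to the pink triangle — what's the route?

turn left 151°, forward 3.3 m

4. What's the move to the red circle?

turn right 108°, forward 1.4 m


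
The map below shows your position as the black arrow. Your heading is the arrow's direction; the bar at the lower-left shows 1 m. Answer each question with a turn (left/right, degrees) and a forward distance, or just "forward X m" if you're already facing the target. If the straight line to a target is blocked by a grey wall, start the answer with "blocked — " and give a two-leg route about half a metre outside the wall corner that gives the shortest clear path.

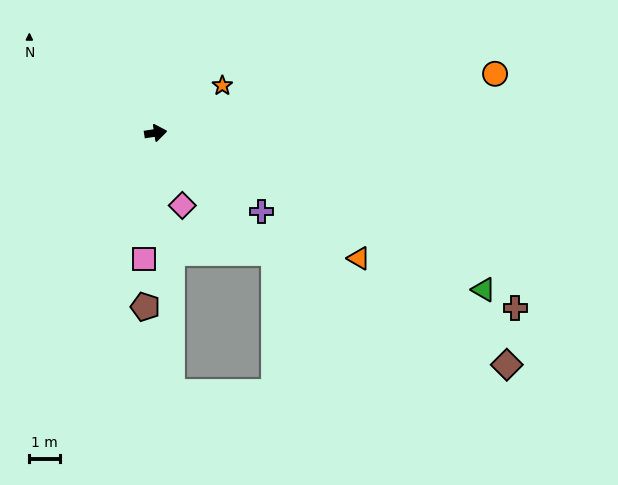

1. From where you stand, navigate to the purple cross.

turn right 45°, forward 4.3 m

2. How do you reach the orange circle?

forward 11.3 m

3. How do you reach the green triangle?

turn right 34°, forward 12.0 m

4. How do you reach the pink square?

turn right 104°, forward 4.2 m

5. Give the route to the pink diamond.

turn right 78°, forward 2.5 m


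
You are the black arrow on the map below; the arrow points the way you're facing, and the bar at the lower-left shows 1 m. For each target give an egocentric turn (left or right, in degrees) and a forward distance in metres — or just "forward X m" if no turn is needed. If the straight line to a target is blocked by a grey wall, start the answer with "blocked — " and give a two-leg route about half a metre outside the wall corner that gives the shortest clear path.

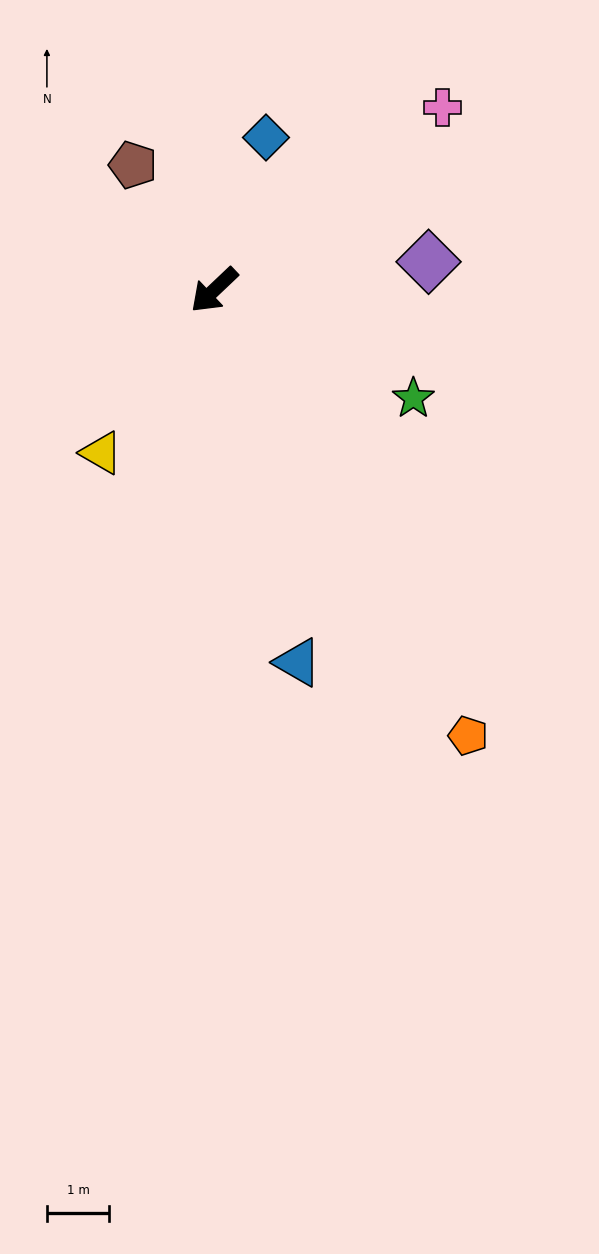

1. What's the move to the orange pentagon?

turn left 76°, forward 8.2 m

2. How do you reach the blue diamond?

turn right 152°, forward 2.6 m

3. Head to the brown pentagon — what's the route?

turn right 100°, forward 2.4 m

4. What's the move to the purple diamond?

turn left 144°, forward 3.5 m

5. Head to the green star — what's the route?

turn left 108°, forward 3.6 m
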